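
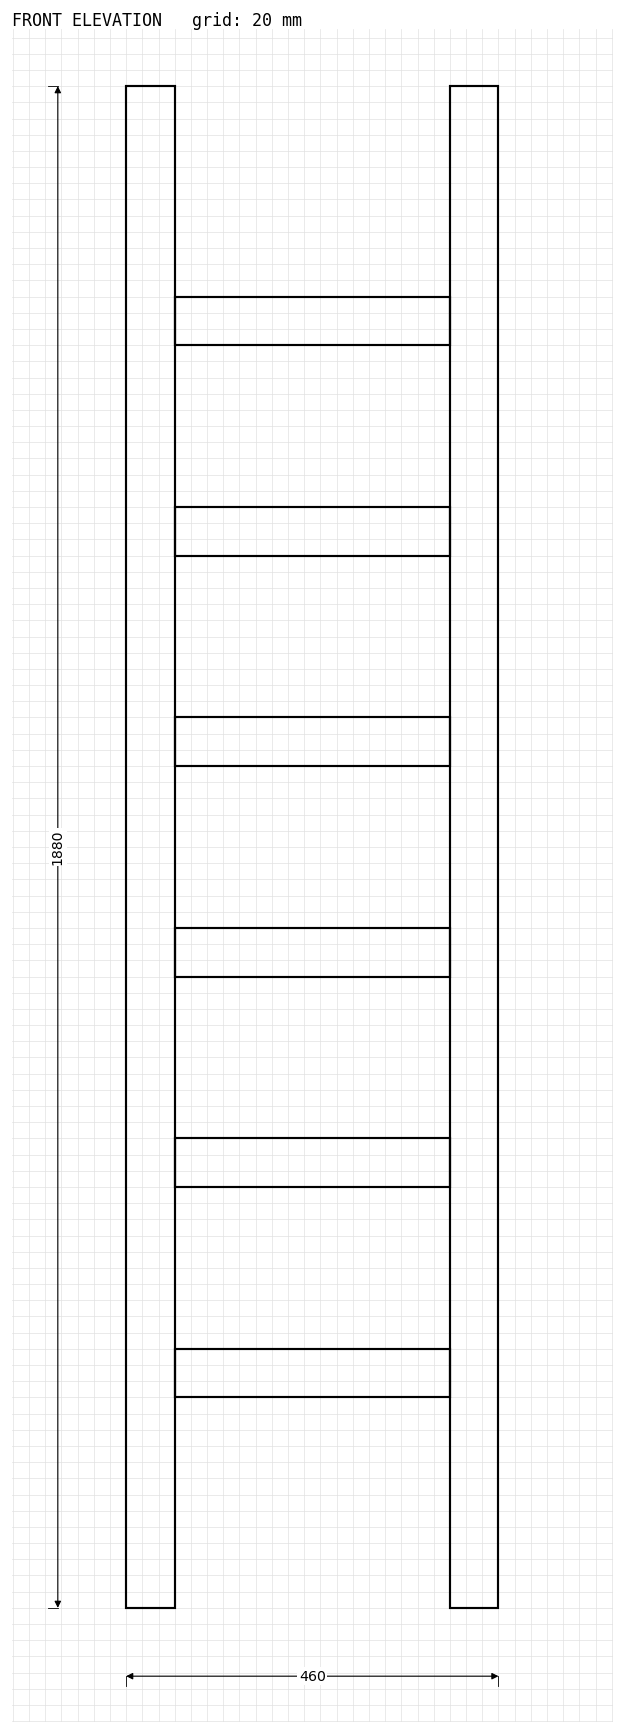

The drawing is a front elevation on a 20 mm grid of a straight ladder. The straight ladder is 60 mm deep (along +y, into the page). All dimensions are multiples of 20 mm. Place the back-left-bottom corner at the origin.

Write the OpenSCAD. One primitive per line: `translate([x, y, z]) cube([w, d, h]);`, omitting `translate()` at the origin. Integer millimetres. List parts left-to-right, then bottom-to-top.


cube([60, 60, 1880]);
translate([60, 0, 260]) cube([340, 60, 60]);
translate([60, 0, 520]) cube([340, 60, 60]);
translate([60, 0, 780]) cube([340, 60, 60]);
translate([60, 0, 1040]) cube([340, 60, 60]);
translate([60, 0, 1300]) cube([340, 60, 60]);
translate([60, 0, 1560]) cube([340, 60, 60]);
translate([400, 0, 0]) cube([60, 60, 1880]);


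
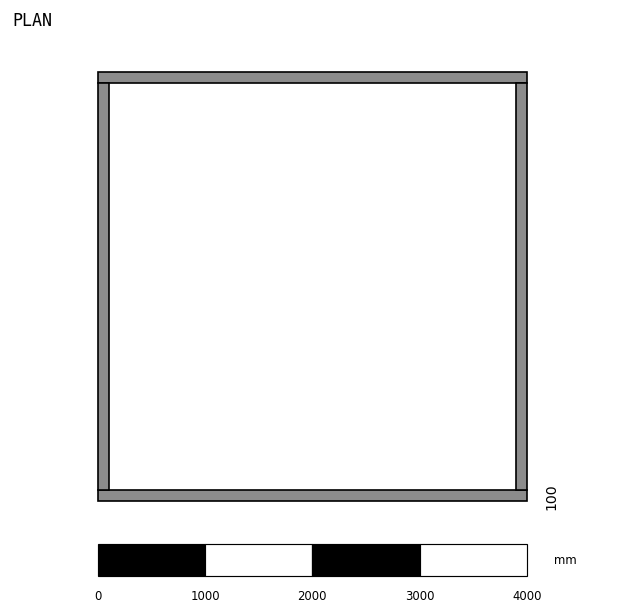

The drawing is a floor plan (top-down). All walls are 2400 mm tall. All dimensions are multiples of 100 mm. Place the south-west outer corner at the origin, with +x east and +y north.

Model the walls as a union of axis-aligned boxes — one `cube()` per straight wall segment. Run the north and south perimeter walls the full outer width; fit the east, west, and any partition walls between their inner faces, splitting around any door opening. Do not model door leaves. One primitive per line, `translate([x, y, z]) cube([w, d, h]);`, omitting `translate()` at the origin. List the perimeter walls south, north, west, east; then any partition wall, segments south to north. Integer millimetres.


cube([4000, 100, 2400]);
translate([0, 3900, 0]) cube([4000, 100, 2400]);
translate([0, 100, 0]) cube([100, 3800, 2400]);
translate([3900, 100, 0]) cube([100, 3800, 2400]);


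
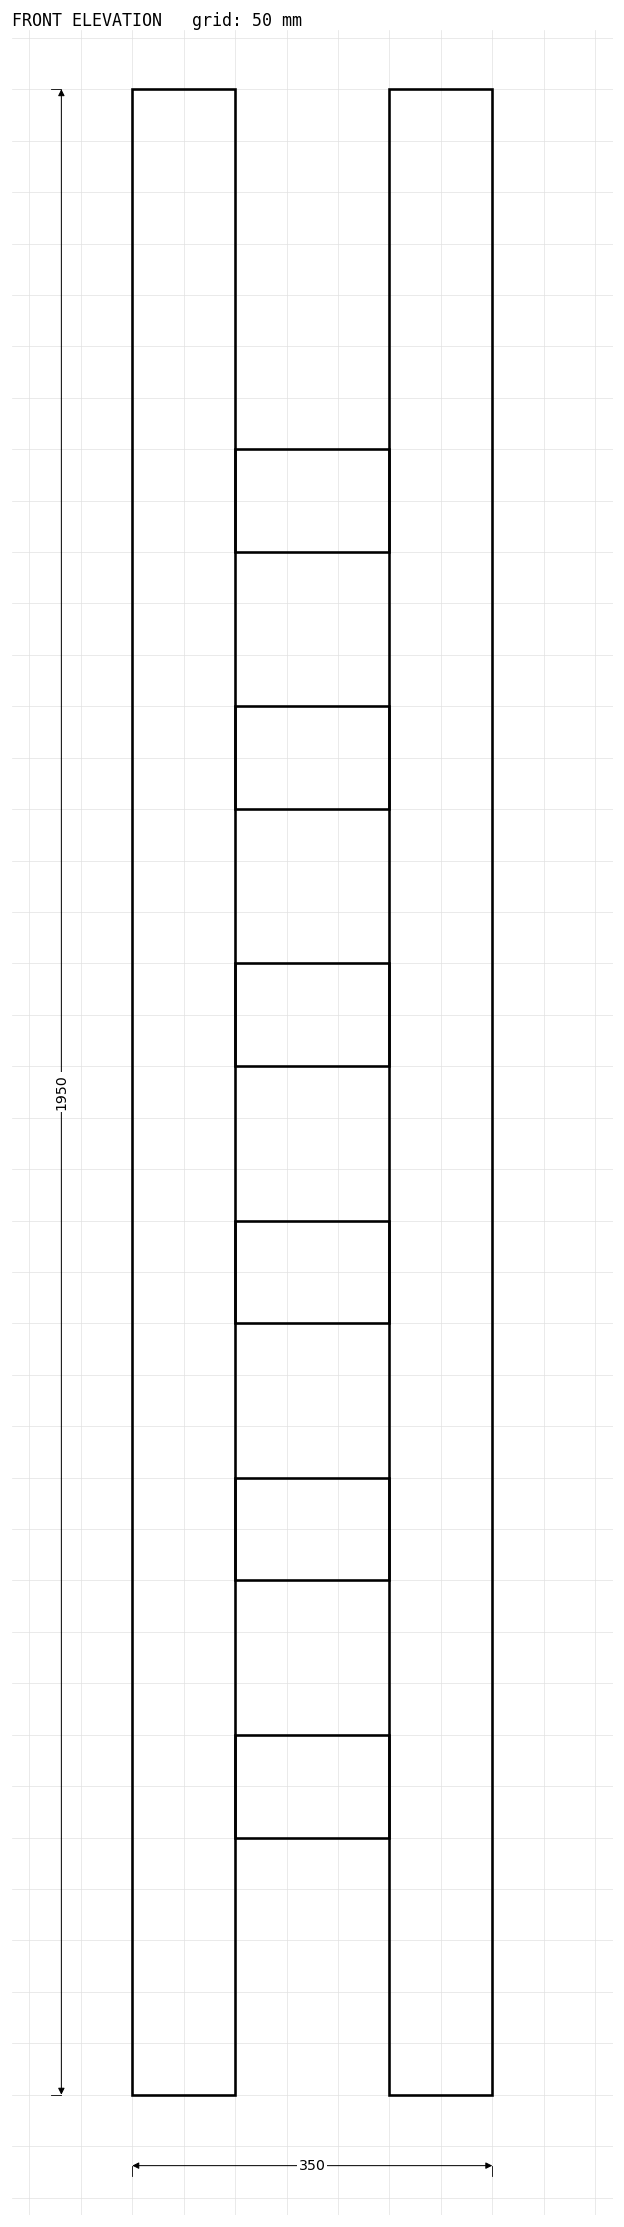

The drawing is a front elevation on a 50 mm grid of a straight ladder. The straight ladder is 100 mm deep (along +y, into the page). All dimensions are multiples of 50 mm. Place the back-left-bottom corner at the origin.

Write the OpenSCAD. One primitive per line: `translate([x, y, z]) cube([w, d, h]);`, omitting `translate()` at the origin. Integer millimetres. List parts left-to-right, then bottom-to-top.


cube([100, 100, 1950]);
translate([100, 0, 250]) cube([150, 100, 100]);
translate([100, 0, 500]) cube([150, 100, 100]);
translate([100, 0, 750]) cube([150, 100, 100]);
translate([100, 0, 1000]) cube([150, 100, 100]);
translate([100, 0, 1250]) cube([150, 100, 100]);
translate([100, 0, 1500]) cube([150, 100, 100]);
translate([250, 0, 0]) cube([100, 100, 1950]);


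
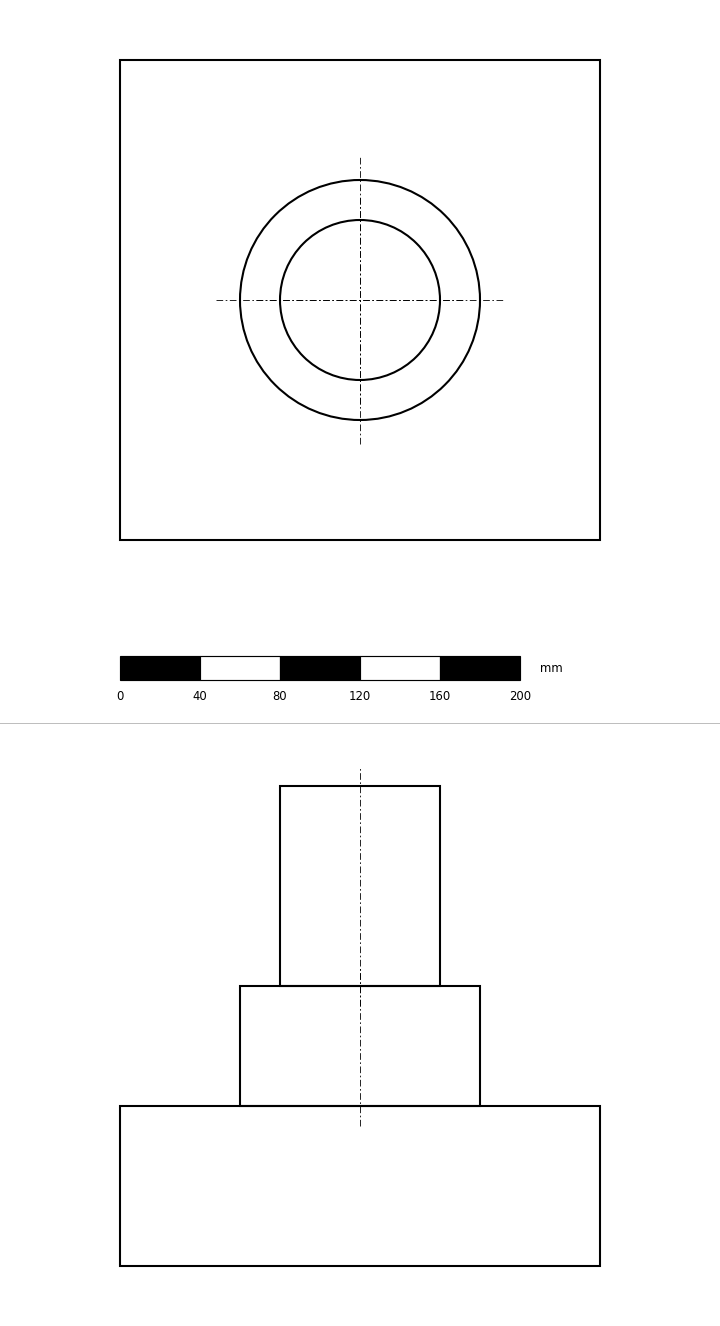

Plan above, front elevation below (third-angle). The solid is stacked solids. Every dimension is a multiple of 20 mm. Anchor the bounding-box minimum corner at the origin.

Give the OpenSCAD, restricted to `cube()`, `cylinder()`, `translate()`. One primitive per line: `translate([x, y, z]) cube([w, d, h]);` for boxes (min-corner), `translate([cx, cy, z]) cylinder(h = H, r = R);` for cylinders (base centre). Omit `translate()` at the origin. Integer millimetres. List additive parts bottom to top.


cube([240, 240, 80]);
translate([120, 120, 80]) cylinder(h = 60, r = 60);
translate([120, 120, 140]) cylinder(h = 100, r = 40);


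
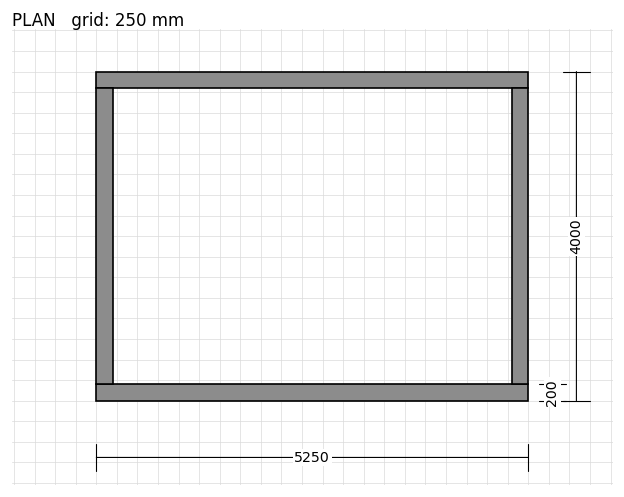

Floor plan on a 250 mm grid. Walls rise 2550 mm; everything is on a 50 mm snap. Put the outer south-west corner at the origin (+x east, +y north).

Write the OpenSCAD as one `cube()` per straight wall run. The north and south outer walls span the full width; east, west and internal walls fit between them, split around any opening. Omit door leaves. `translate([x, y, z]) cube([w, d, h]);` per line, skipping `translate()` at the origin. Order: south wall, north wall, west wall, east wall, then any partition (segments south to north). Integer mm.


cube([5250, 200, 2550]);
translate([0, 3800, 0]) cube([5250, 200, 2550]);
translate([0, 200, 0]) cube([200, 3600, 2550]);
translate([5050, 200, 0]) cube([200, 3600, 2550]);


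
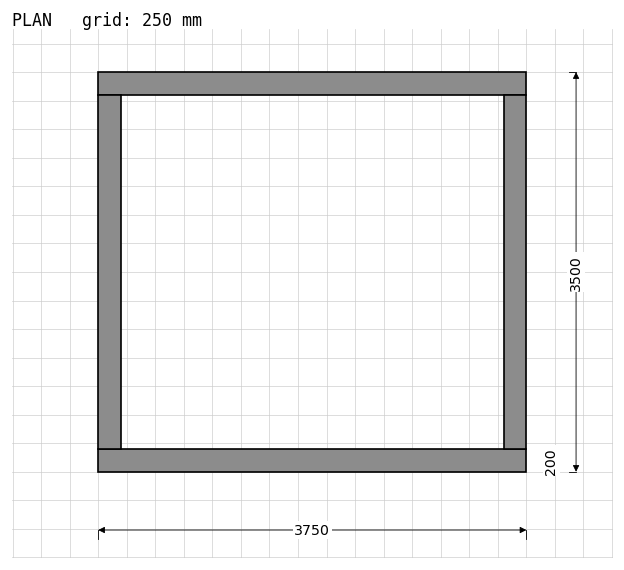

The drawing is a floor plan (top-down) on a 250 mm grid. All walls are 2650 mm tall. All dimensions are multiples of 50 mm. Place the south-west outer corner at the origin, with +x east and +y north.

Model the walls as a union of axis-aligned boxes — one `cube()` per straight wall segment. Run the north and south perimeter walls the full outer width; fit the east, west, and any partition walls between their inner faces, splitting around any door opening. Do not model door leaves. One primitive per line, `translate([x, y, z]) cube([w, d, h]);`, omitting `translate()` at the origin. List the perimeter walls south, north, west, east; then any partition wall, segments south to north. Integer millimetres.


cube([3750, 200, 2650]);
translate([0, 3300, 0]) cube([3750, 200, 2650]);
translate([0, 200, 0]) cube([200, 3100, 2650]);
translate([3550, 200, 0]) cube([200, 3100, 2650]);


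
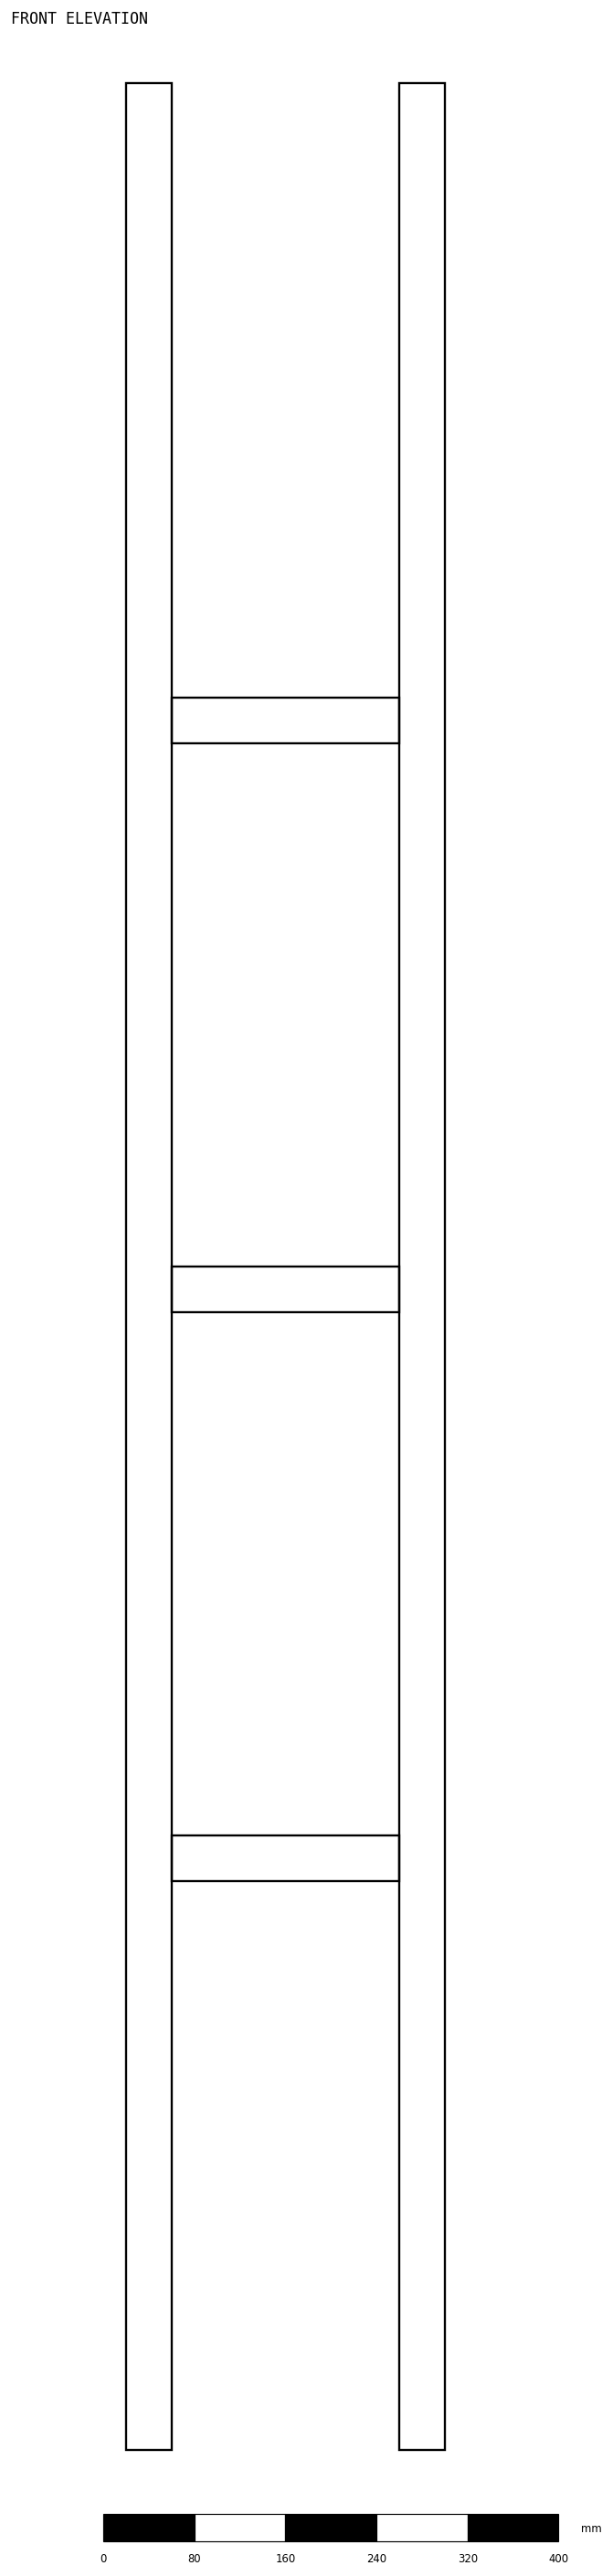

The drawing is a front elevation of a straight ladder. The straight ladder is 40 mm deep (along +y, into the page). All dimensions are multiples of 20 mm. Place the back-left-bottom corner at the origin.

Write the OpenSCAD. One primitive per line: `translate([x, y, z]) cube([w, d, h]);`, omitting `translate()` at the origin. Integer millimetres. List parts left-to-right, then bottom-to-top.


cube([40, 40, 2080]);
translate([40, 0, 500]) cube([200, 40, 40]);
translate([40, 0, 1000]) cube([200, 40, 40]);
translate([40, 0, 1500]) cube([200, 40, 40]);
translate([240, 0, 0]) cube([40, 40, 2080]);


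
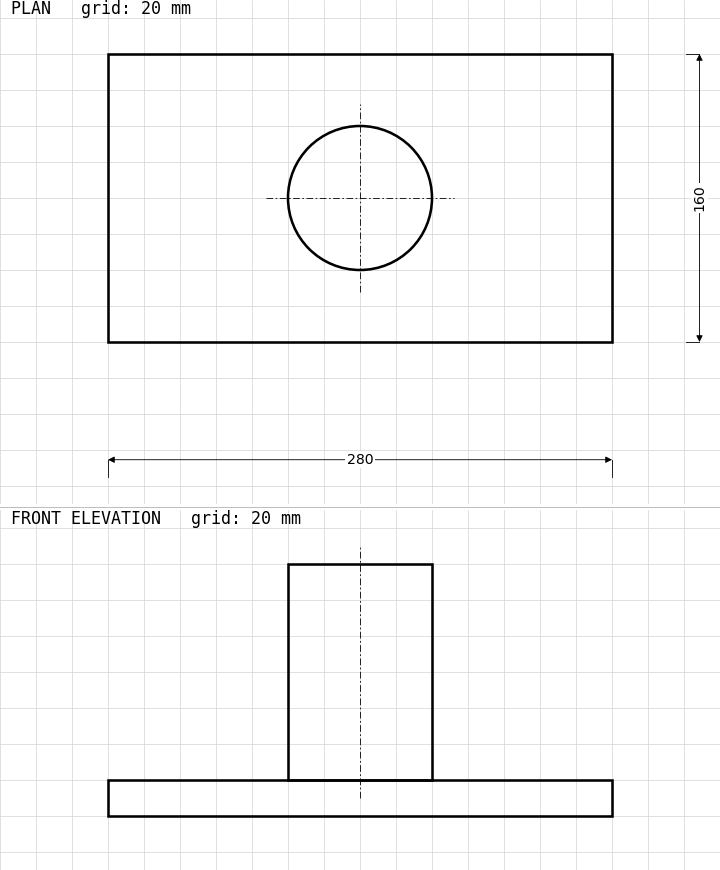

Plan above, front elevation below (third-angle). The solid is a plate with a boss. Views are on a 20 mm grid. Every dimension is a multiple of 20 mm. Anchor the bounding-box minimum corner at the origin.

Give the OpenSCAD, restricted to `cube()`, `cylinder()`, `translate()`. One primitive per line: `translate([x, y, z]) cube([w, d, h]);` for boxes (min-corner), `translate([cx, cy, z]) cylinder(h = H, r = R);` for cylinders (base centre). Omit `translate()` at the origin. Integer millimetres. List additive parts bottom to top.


cube([280, 160, 20]);
translate([140, 80, 20]) cylinder(h = 120, r = 40);


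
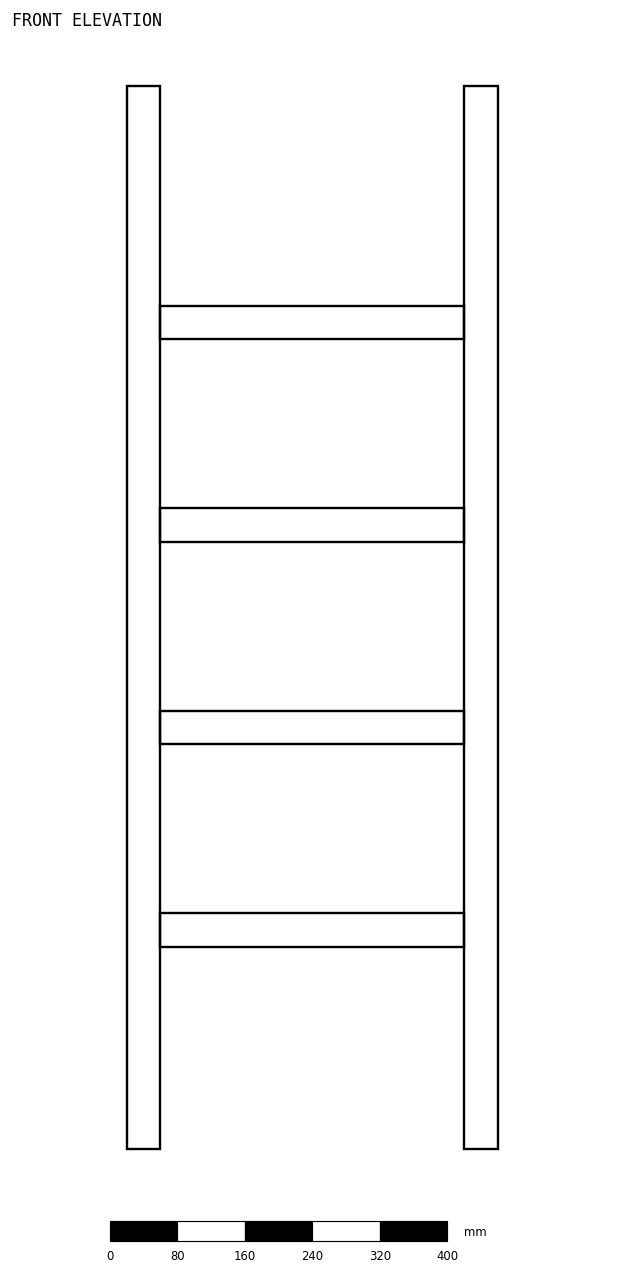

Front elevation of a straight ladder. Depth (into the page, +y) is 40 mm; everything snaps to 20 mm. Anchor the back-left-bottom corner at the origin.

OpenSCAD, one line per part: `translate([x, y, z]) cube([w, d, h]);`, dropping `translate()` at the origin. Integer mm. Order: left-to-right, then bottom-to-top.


cube([40, 40, 1260]);
translate([40, 0, 240]) cube([360, 40, 40]);
translate([40, 0, 480]) cube([360, 40, 40]);
translate([40, 0, 720]) cube([360, 40, 40]);
translate([40, 0, 960]) cube([360, 40, 40]);
translate([400, 0, 0]) cube([40, 40, 1260]);


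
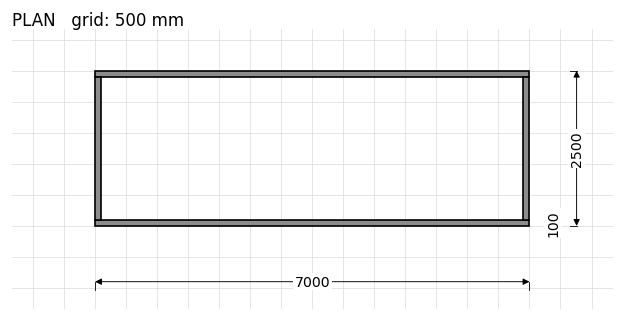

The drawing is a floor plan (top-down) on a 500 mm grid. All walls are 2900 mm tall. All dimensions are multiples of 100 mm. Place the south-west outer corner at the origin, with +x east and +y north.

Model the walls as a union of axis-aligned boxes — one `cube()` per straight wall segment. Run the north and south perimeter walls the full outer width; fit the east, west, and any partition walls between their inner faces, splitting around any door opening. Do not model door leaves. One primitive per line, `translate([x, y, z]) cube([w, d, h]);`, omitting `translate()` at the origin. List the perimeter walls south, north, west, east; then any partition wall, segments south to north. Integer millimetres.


cube([7000, 100, 2900]);
translate([0, 2400, 0]) cube([7000, 100, 2900]);
translate([0, 100, 0]) cube([100, 2300, 2900]);
translate([6900, 100, 0]) cube([100, 2300, 2900]);


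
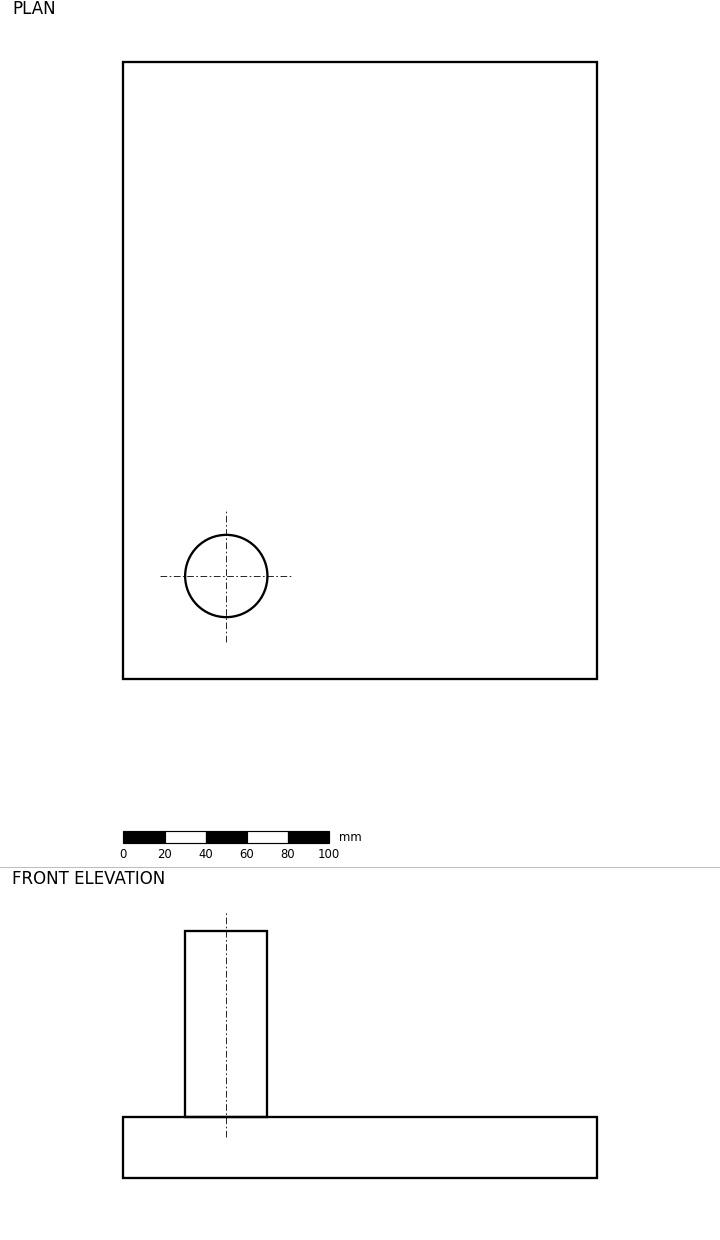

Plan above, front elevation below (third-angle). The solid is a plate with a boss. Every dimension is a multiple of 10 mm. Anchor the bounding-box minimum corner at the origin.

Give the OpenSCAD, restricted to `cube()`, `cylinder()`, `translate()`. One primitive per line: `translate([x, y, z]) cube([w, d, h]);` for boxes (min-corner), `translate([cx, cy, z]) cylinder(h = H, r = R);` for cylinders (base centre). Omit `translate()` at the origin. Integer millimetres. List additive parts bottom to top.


cube([230, 300, 30]);
translate([50, 50, 30]) cylinder(h = 90, r = 20);


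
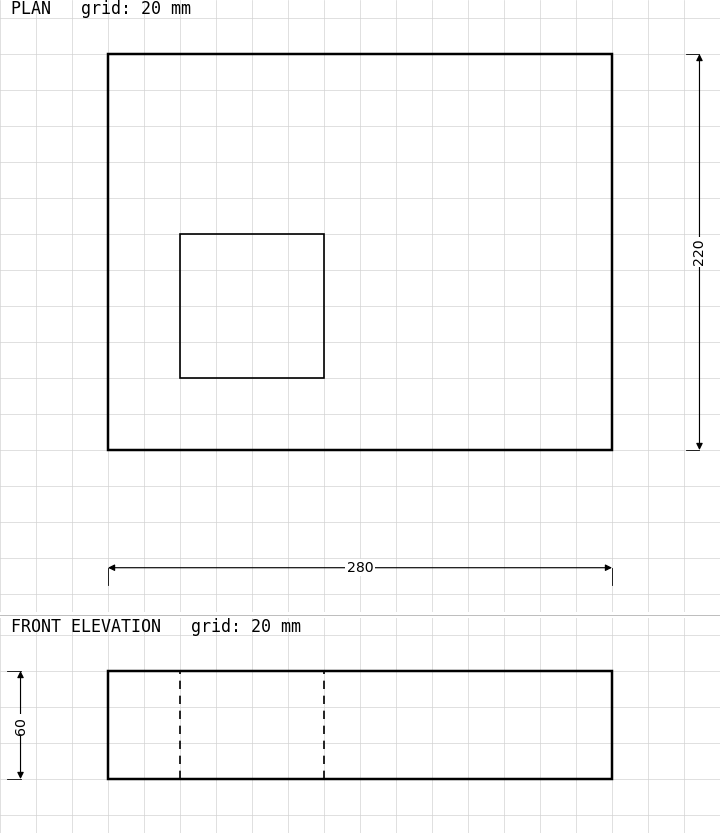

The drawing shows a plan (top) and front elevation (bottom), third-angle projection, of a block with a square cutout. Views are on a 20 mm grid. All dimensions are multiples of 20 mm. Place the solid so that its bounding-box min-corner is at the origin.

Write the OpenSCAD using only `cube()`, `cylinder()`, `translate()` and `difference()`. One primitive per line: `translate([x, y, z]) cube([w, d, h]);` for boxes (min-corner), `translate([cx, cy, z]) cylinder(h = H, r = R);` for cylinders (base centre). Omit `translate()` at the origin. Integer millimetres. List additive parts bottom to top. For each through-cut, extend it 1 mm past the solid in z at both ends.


difference() {
  cube([280, 220, 60]);
  translate([40, 40, -1]) cube([80, 80, 62]);
}


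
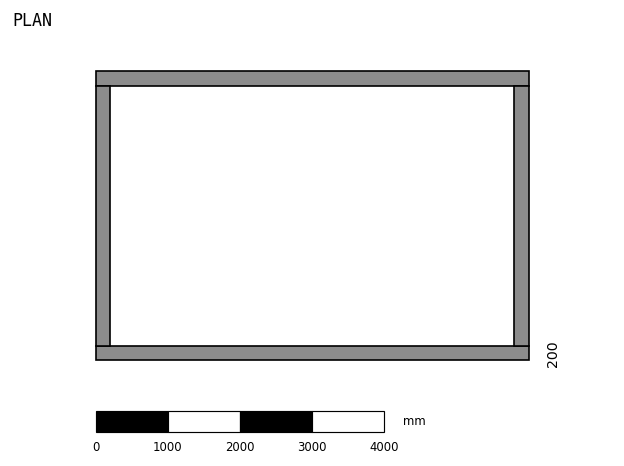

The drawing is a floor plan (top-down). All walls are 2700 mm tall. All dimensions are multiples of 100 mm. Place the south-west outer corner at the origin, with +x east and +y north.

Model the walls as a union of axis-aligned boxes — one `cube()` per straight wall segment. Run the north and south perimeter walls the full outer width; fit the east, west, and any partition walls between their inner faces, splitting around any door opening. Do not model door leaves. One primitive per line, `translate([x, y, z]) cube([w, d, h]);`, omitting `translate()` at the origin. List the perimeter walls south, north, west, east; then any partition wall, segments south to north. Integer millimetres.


cube([6000, 200, 2700]);
translate([0, 3800, 0]) cube([6000, 200, 2700]);
translate([0, 200, 0]) cube([200, 3600, 2700]);
translate([5800, 200, 0]) cube([200, 3600, 2700]);


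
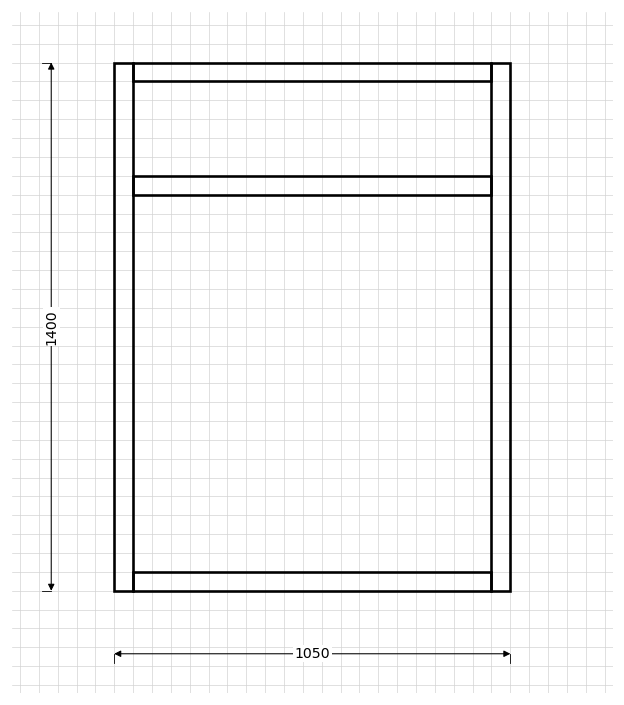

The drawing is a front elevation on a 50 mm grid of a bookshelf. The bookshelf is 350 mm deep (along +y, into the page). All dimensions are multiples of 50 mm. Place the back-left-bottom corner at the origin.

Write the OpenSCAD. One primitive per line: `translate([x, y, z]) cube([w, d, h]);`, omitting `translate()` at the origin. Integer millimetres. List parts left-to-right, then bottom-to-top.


cube([50, 350, 1400]);
translate([50, 0, 0]) cube([950, 350, 50]);
translate([50, 0, 1050]) cube([950, 350, 50]);
translate([50, 0, 1350]) cube([950, 350, 50]);
translate([1000, 0, 0]) cube([50, 350, 1400]);


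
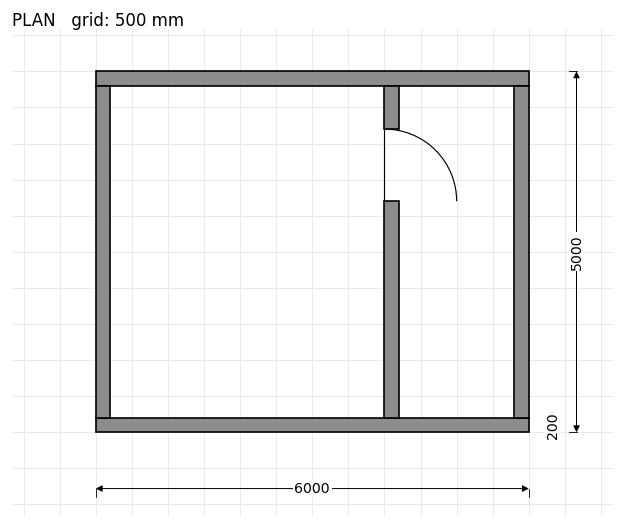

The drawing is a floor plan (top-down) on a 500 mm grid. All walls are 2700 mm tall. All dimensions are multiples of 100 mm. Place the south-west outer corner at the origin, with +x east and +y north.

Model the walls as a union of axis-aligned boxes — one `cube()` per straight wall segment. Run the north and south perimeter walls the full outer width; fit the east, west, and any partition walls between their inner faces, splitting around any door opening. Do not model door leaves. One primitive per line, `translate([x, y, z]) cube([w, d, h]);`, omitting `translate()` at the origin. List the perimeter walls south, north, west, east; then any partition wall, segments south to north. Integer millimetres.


cube([6000, 200, 2700]);
translate([0, 4800, 0]) cube([6000, 200, 2700]);
translate([0, 200, 0]) cube([200, 4600, 2700]);
translate([5800, 200, 0]) cube([200, 4600, 2700]);
translate([4000, 200, 0]) cube([200, 3000, 2700]);
translate([4000, 4200, 0]) cube([200, 600, 2700]);


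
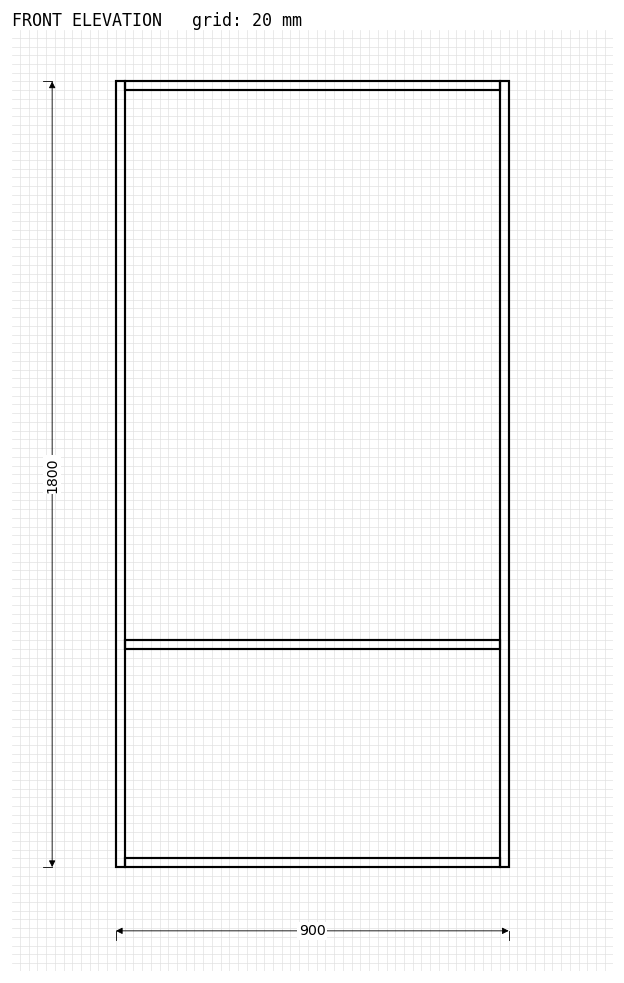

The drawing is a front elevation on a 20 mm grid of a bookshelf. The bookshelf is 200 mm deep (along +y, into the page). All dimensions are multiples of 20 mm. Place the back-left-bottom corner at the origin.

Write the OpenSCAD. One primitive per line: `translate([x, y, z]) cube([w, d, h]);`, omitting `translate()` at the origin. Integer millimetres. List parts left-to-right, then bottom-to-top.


cube([20, 200, 1800]);
translate([20, 0, 0]) cube([860, 200, 20]);
translate([20, 0, 500]) cube([860, 200, 20]);
translate([20, 0, 1780]) cube([860, 200, 20]);
translate([880, 0, 0]) cube([20, 200, 1800]);


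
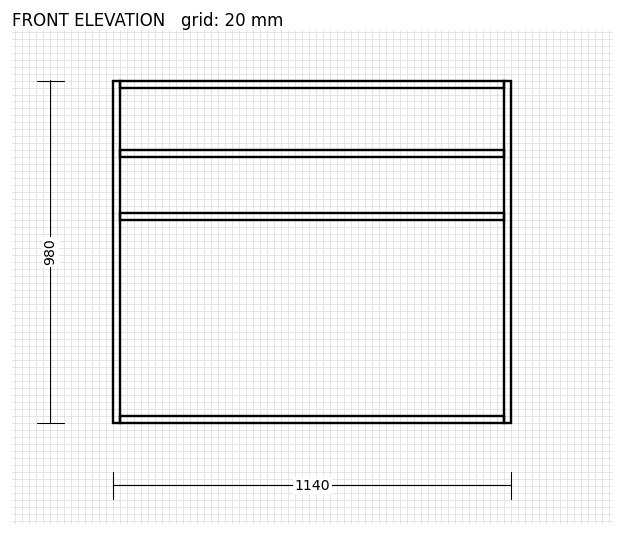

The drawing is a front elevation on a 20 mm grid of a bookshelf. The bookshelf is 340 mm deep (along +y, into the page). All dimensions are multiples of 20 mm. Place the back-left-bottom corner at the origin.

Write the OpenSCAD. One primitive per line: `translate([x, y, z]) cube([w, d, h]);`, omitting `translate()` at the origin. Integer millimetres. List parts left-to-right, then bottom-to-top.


cube([20, 340, 980]);
translate([20, 0, 0]) cube([1100, 340, 20]);
translate([20, 0, 580]) cube([1100, 340, 20]);
translate([20, 0, 760]) cube([1100, 340, 20]);
translate([20, 0, 960]) cube([1100, 340, 20]);
translate([1120, 0, 0]) cube([20, 340, 980]);


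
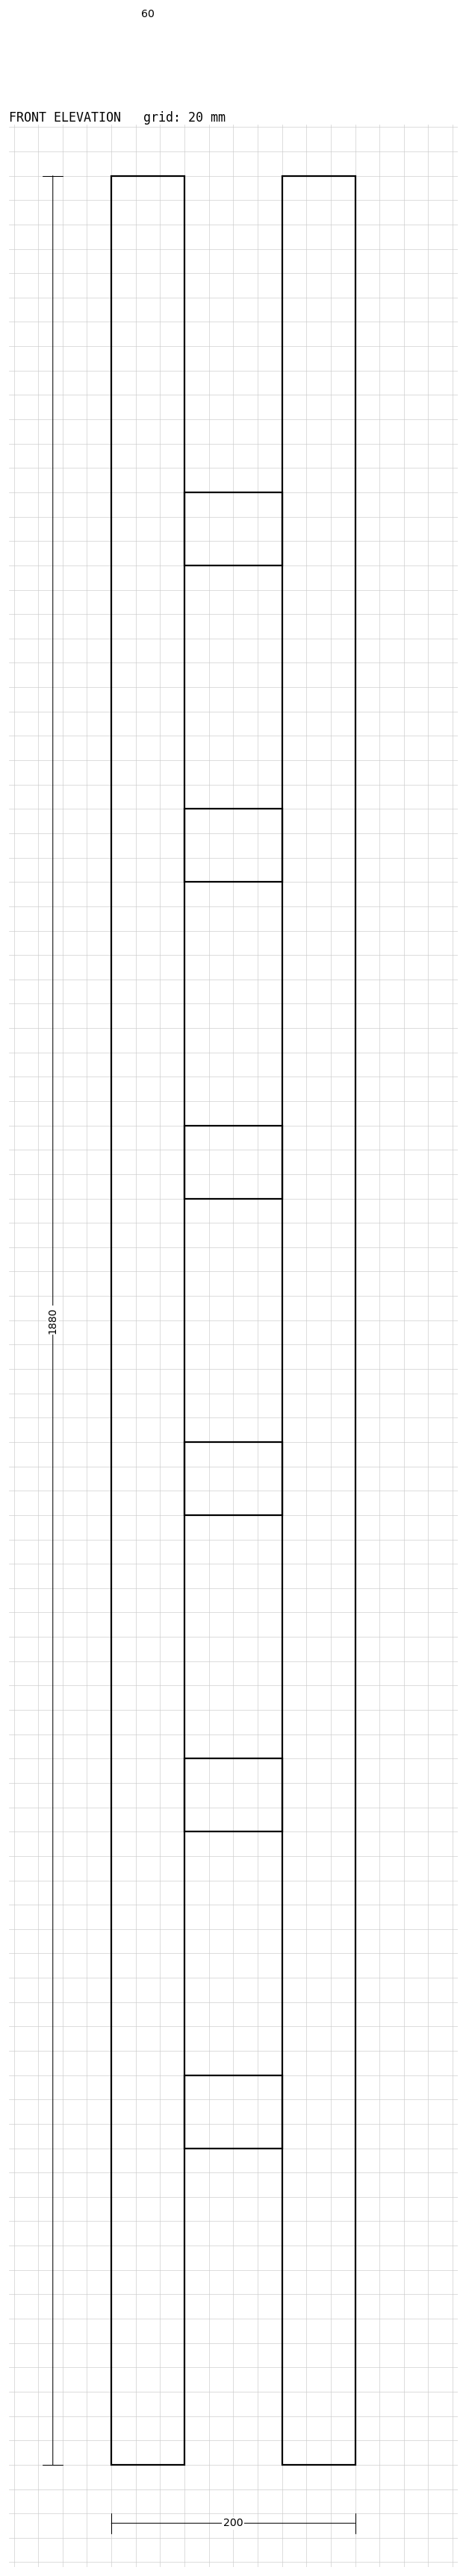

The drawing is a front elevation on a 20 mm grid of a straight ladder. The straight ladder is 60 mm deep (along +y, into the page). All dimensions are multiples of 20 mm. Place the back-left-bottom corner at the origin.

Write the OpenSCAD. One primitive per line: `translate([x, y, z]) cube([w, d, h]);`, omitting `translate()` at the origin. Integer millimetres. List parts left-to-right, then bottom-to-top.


cube([60, 60, 1880]);
translate([60, 0, 260]) cube([80, 60, 60]);
translate([60, 0, 520]) cube([80, 60, 60]);
translate([60, 0, 780]) cube([80, 60, 60]);
translate([60, 0, 1040]) cube([80, 60, 60]);
translate([60, 0, 1300]) cube([80, 60, 60]);
translate([60, 0, 1560]) cube([80, 60, 60]);
translate([140, 0, 0]) cube([60, 60, 1880]);


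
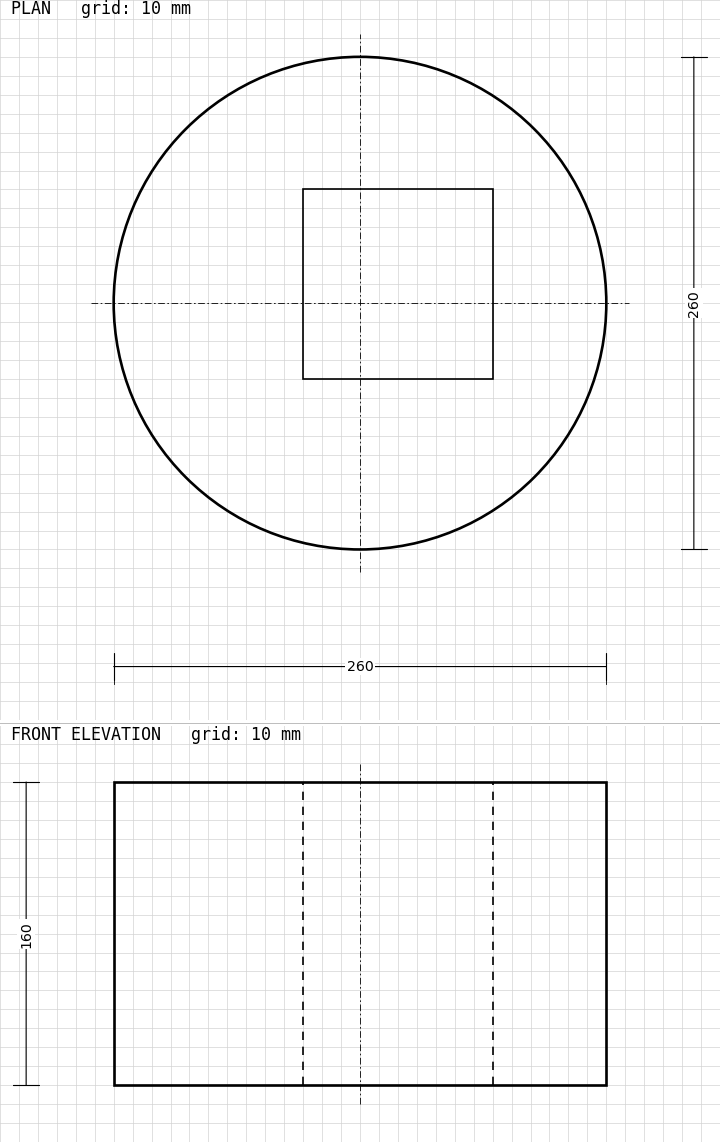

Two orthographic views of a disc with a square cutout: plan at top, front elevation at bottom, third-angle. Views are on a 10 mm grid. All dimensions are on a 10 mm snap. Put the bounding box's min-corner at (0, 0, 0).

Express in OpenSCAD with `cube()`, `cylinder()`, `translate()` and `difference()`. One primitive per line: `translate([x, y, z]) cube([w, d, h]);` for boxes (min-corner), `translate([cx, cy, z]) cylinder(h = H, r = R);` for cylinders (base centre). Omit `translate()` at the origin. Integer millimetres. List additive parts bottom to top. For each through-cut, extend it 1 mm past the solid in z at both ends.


difference() {
  translate([130, 130, 0]) cylinder(h = 160, r = 130);
  translate([100, 90, -1]) cube([100, 100, 162]);
}


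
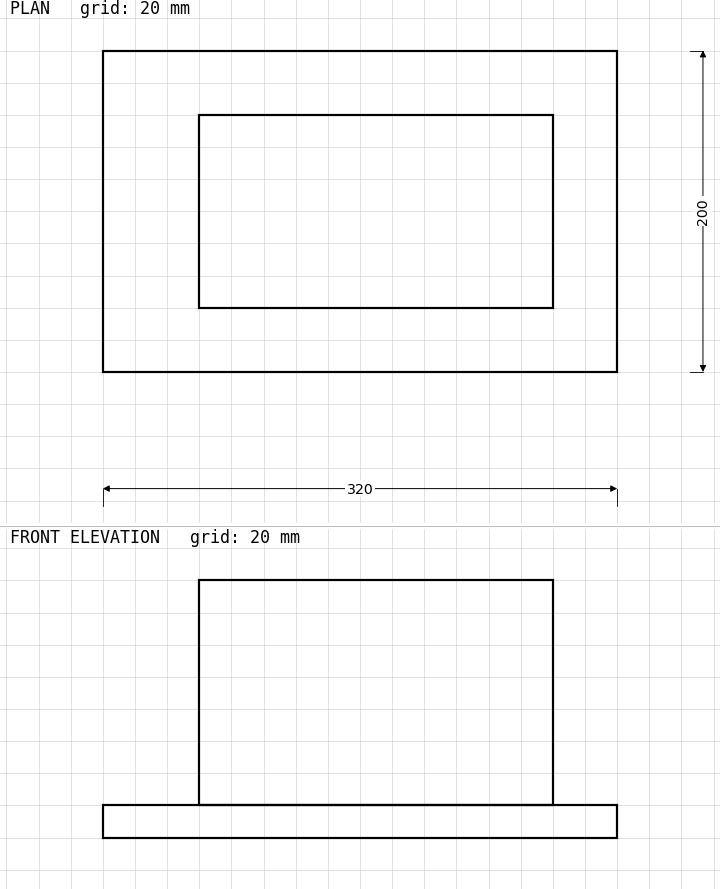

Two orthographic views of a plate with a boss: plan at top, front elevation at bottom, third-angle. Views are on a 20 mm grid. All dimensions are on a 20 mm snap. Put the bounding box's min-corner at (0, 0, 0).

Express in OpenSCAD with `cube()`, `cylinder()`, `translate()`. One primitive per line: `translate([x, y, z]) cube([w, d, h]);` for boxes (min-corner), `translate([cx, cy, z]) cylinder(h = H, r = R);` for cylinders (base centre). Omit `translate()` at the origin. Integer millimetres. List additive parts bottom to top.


cube([320, 200, 20]);
translate([60, 40, 20]) cube([220, 120, 140]);


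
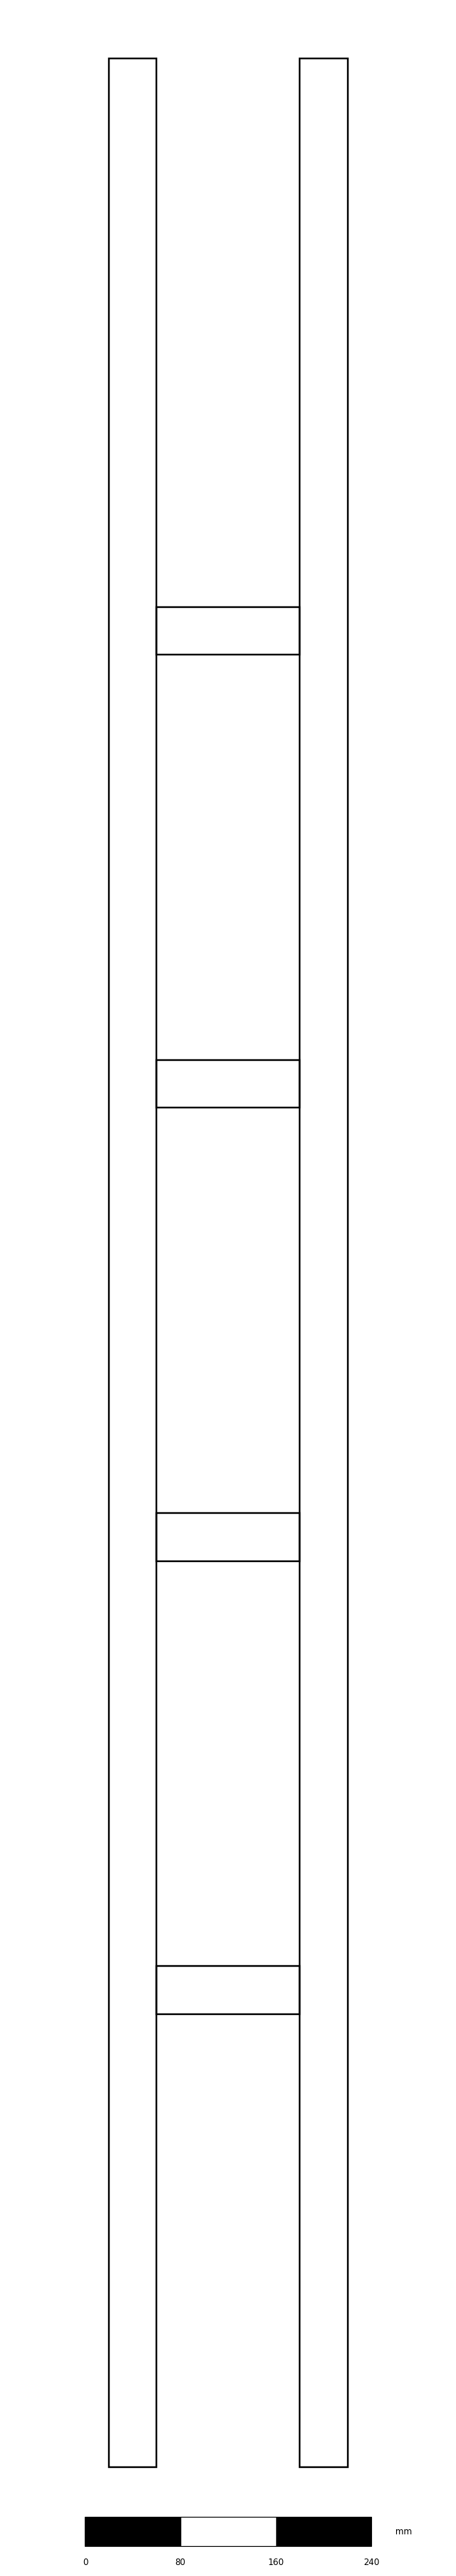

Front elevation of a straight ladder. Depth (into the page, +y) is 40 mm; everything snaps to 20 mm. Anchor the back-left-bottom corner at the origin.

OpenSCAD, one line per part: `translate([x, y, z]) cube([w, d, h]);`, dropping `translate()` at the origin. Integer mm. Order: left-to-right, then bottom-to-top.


cube([40, 40, 2020]);
translate([40, 0, 380]) cube([120, 40, 40]);
translate([40, 0, 760]) cube([120, 40, 40]);
translate([40, 0, 1140]) cube([120, 40, 40]);
translate([40, 0, 1520]) cube([120, 40, 40]);
translate([160, 0, 0]) cube([40, 40, 2020]);


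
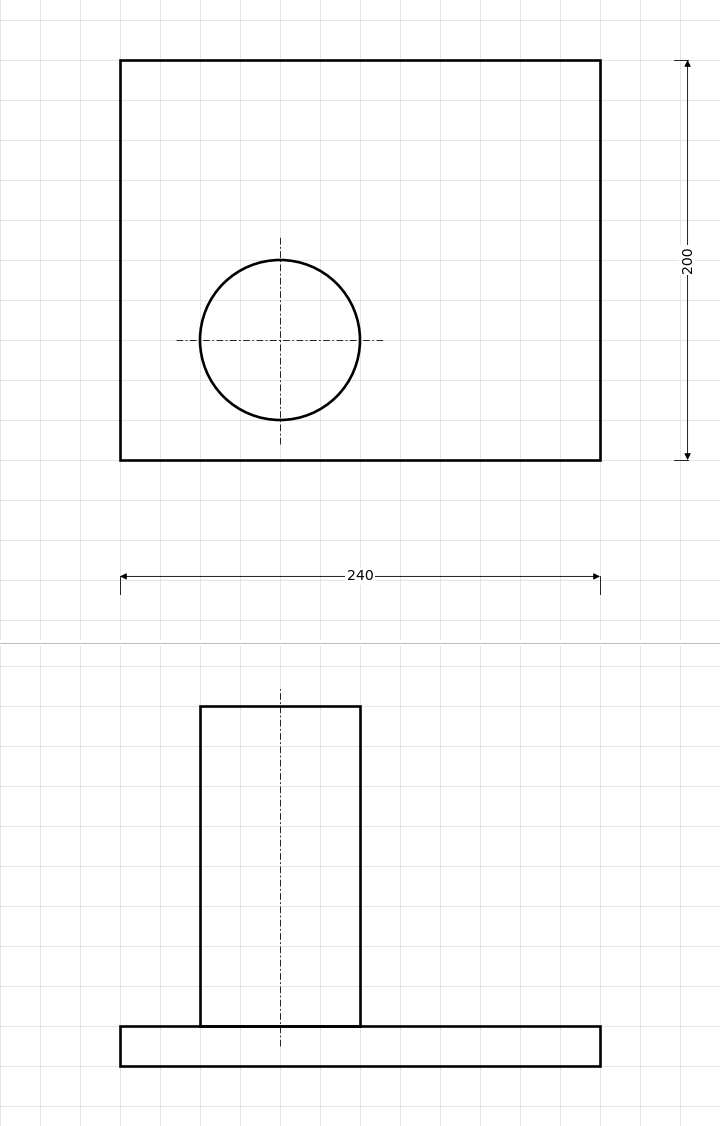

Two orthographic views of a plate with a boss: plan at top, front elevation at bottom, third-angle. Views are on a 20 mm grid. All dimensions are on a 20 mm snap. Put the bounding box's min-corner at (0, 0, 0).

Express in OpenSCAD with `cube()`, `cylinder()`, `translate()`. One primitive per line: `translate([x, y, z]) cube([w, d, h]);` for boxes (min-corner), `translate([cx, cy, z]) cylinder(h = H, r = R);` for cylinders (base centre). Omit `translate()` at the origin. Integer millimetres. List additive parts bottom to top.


cube([240, 200, 20]);
translate([80, 60, 20]) cylinder(h = 160, r = 40);


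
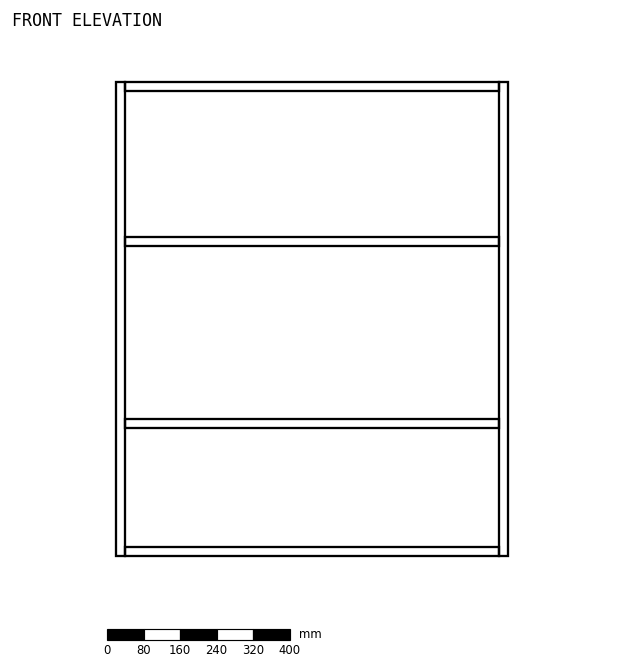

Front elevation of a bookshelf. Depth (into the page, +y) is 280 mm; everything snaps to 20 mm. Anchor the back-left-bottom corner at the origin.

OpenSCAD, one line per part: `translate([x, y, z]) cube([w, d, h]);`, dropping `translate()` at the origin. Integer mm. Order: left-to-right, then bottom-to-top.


cube([20, 280, 1040]);
translate([20, 0, 0]) cube([820, 280, 20]);
translate([20, 0, 280]) cube([820, 280, 20]);
translate([20, 0, 680]) cube([820, 280, 20]);
translate([20, 0, 1020]) cube([820, 280, 20]);
translate([840, 0, 0]) cube([20, 280, 1040]);


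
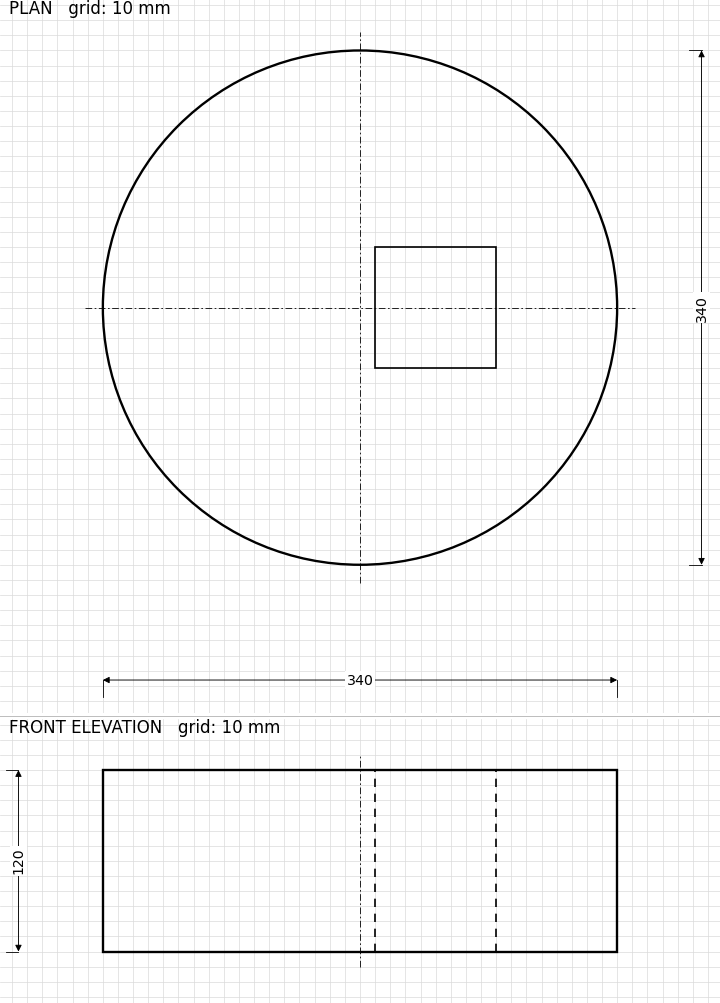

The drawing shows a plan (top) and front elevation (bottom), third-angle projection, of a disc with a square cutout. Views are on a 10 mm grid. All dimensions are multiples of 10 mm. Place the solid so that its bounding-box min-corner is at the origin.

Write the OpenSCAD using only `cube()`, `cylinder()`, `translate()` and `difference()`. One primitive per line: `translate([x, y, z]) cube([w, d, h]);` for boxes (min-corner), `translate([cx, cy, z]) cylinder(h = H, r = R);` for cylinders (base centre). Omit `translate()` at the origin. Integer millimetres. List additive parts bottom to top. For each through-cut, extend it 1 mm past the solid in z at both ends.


difference() {
  translate([170, 170, 0]) cylinder(h = 120, r = 170);
  translate([180, 130, -1]) cube([80, 80, 122]);
}


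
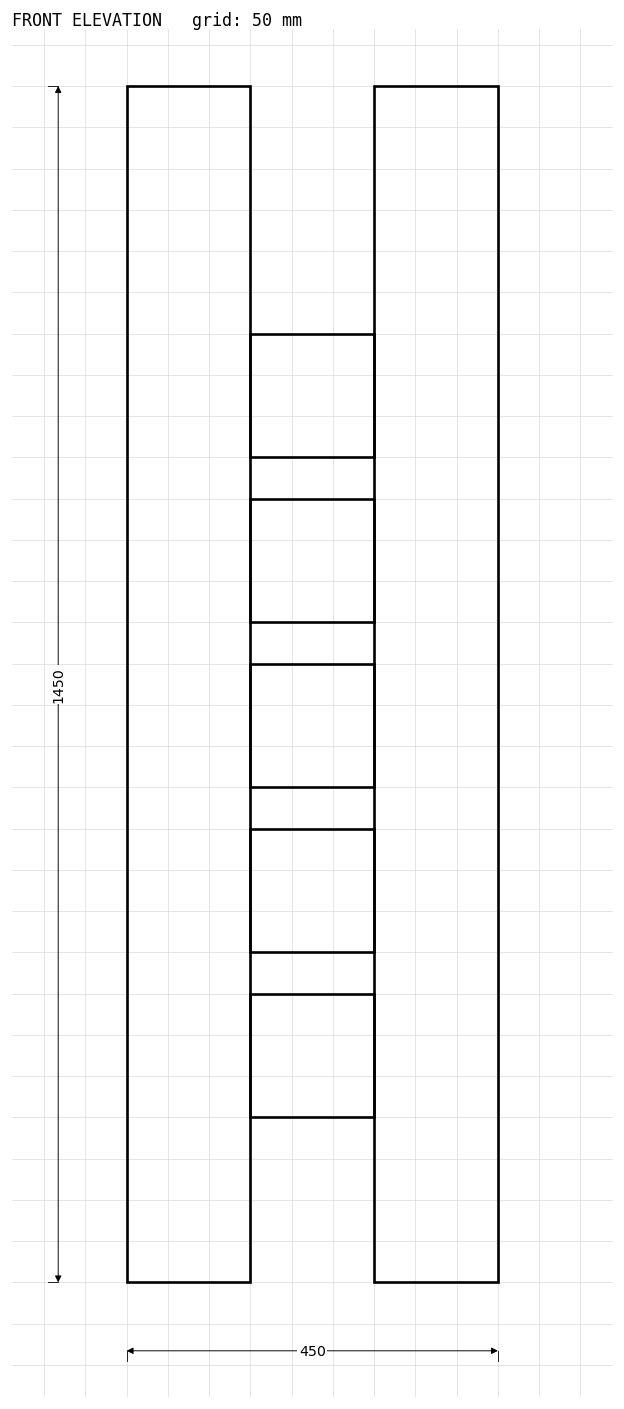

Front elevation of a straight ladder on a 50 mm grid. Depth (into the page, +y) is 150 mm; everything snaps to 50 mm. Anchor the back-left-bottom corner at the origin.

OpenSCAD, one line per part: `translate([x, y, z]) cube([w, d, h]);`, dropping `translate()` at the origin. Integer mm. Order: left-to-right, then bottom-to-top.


cube([150, 150, 1450]);
translate([150, 0, 200]) cube([150, 150, 150]);
translate([150, 0, 400]) cube([150, 150, 150]);
translate([150, 0, 600]) cube([150, 150, 150]);
translate([150, 0, 800]) cube([150, 150, 150]);
translate([150, 0, 1000]) cube([150, 150, 150]);
translate([300, 0, 0]) cube([150, 150, 1450]);


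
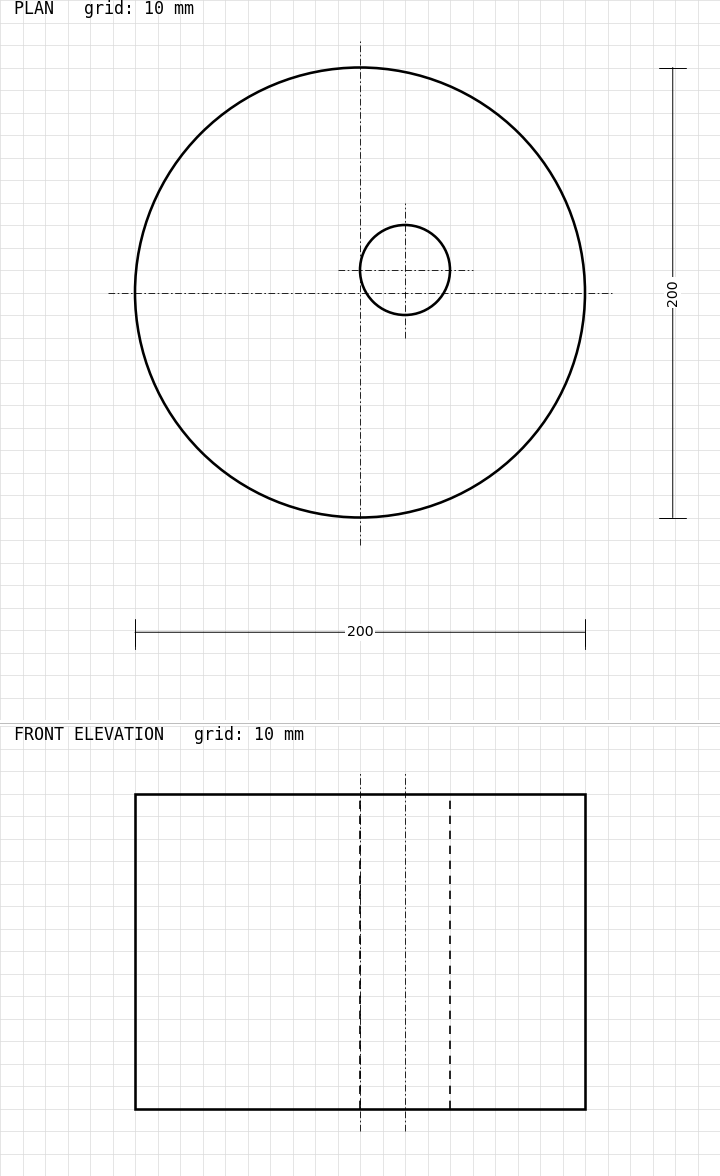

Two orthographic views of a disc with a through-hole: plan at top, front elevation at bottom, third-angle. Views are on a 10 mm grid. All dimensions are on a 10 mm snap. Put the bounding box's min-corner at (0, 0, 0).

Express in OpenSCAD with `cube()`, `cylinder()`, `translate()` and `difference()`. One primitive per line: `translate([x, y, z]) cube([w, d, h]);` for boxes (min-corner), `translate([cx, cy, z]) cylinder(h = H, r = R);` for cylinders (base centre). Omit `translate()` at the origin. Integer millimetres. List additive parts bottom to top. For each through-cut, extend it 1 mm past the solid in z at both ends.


difference() {
  translate([100, 100, 0]) cylinder(h = 140, r = 100);
  translate([120, 110, -1]) cylinder(h = 142, r = 20);
}


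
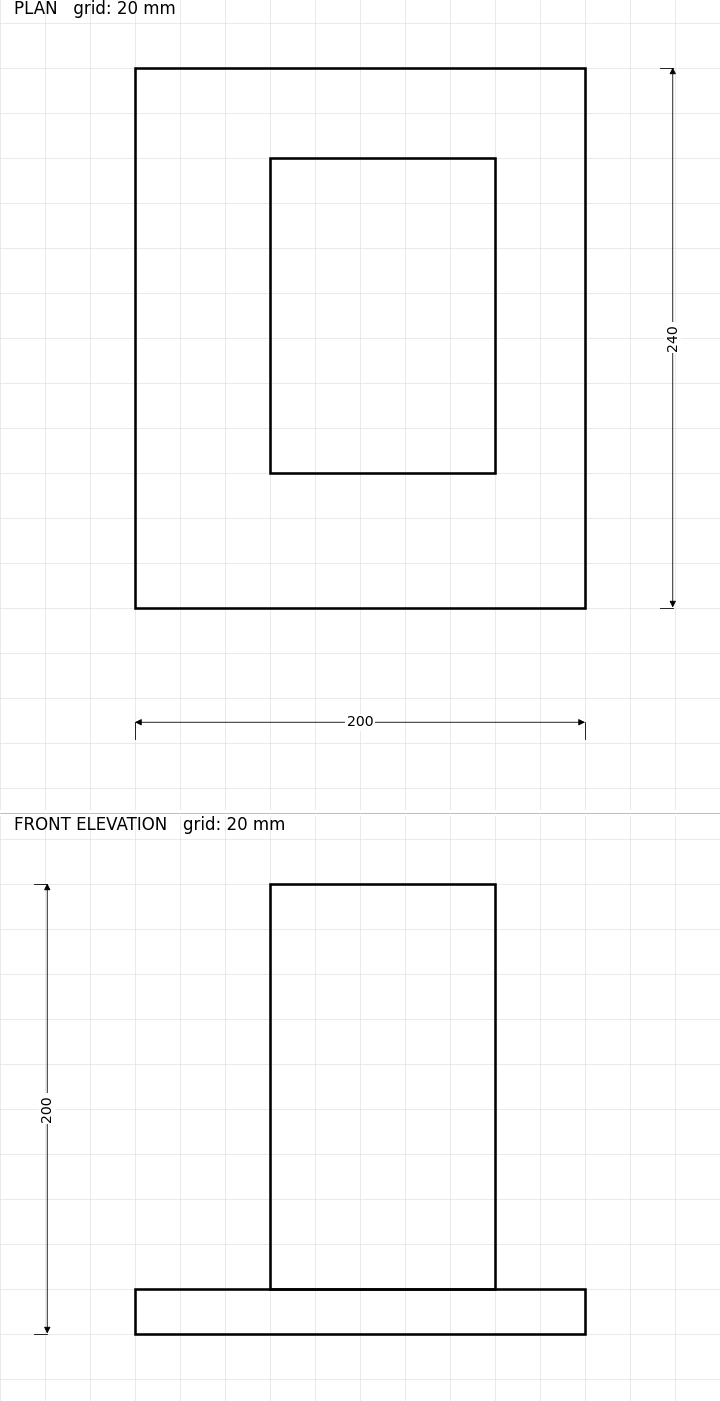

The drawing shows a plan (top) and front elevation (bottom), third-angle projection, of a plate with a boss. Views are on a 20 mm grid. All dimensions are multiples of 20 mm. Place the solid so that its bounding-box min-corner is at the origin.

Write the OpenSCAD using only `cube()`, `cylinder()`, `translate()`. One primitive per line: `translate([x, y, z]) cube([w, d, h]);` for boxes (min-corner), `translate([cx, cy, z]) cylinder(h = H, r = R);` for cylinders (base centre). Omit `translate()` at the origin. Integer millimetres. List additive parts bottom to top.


cube([200, 240, 20]);
translate([60, 60, 20]) cube([100, 140, 180]);


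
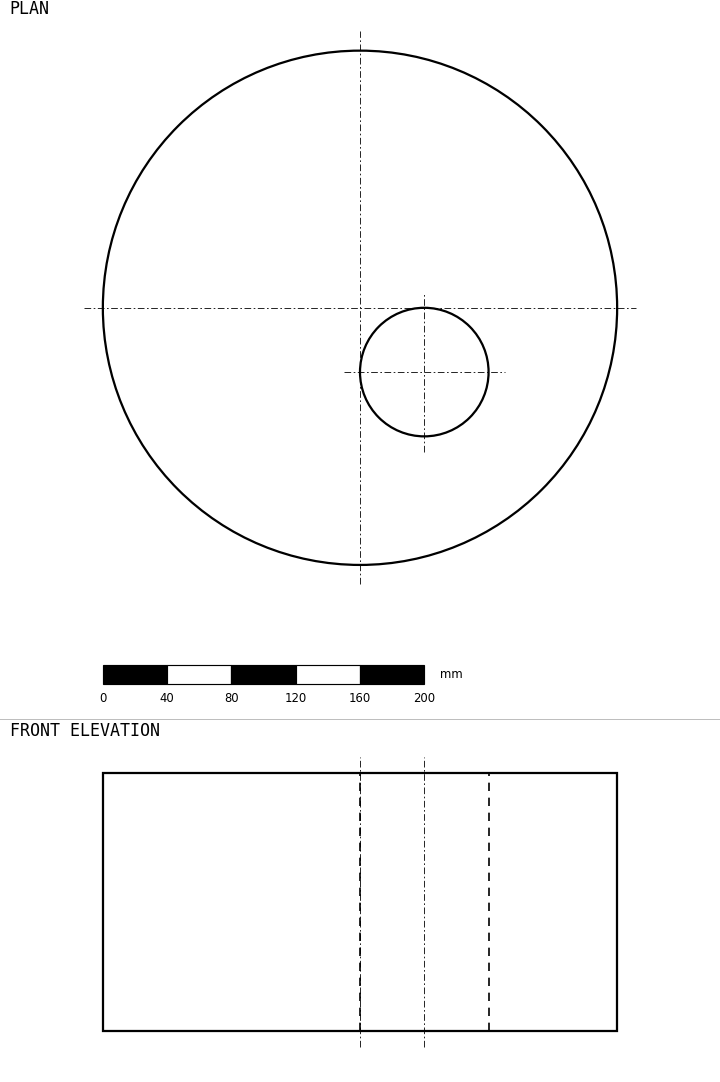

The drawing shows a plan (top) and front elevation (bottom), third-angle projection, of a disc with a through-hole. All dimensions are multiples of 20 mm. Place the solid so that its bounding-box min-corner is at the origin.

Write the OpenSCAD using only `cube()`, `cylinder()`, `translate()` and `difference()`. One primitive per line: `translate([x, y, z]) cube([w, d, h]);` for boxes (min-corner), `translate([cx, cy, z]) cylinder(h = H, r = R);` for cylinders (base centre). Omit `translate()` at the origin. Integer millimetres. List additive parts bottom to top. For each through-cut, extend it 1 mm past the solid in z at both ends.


difference() {
  translate([160, 160, 0]) cylinder(h = 160, r = 160);
  translate([200, 120, -1]) cylinder(h = 162, r = 40);
}


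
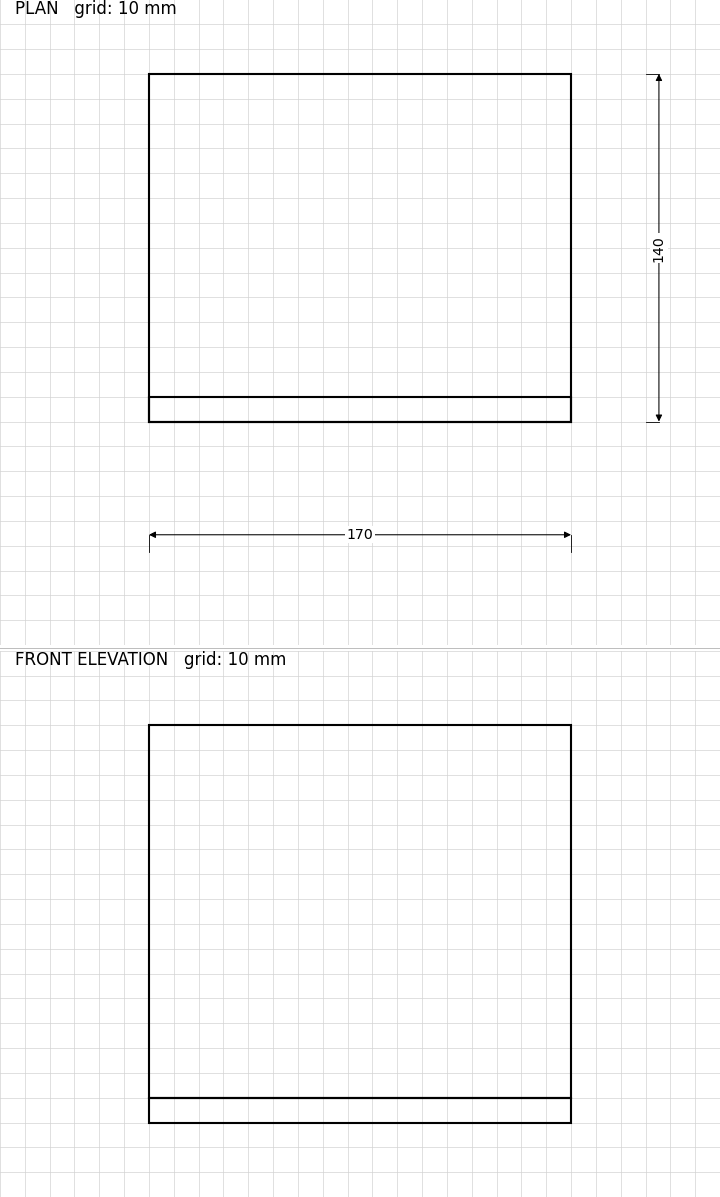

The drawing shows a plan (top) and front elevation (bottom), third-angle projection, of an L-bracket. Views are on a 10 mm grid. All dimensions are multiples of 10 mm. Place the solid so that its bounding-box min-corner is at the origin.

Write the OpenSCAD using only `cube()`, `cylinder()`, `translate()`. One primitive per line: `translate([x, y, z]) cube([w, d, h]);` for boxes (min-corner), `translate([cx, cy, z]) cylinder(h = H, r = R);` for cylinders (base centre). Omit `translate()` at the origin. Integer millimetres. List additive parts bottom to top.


cube([170, 140, 10]);
translate([0, 0, 10]) cube([170, 10, 150]);


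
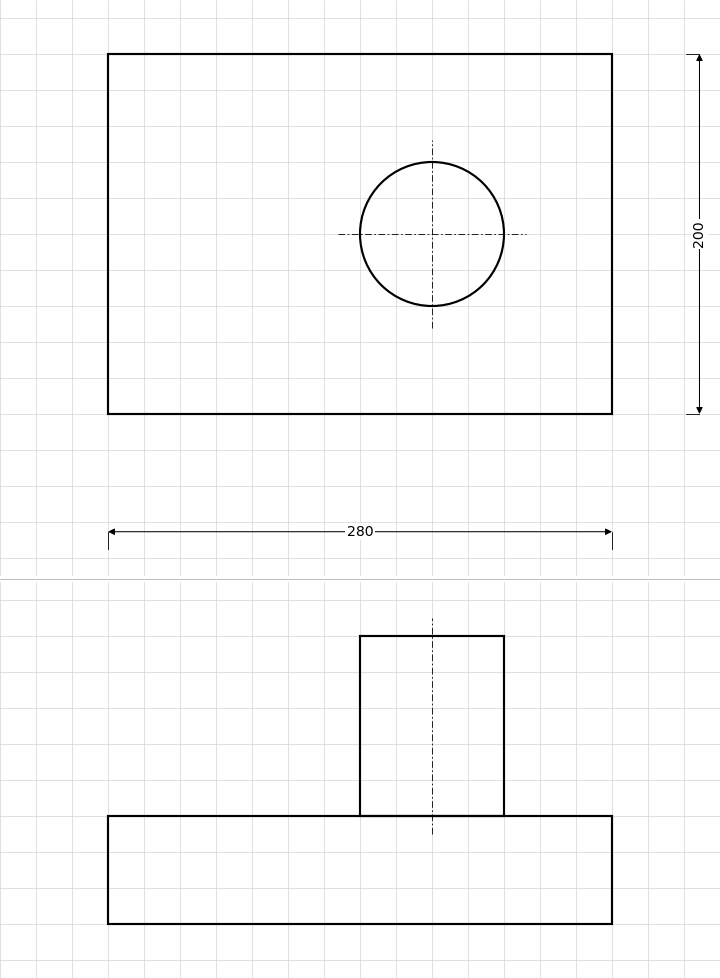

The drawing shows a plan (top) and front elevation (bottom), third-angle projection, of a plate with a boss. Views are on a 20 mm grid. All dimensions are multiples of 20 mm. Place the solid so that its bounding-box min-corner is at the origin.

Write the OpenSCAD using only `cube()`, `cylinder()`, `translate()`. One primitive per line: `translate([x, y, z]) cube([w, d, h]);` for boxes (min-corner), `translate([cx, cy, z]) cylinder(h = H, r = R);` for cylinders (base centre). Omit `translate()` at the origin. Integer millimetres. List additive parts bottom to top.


cube([280, 200, 60]);
translate([180, 100, 60]) cylinder(h = 100, r = 40);


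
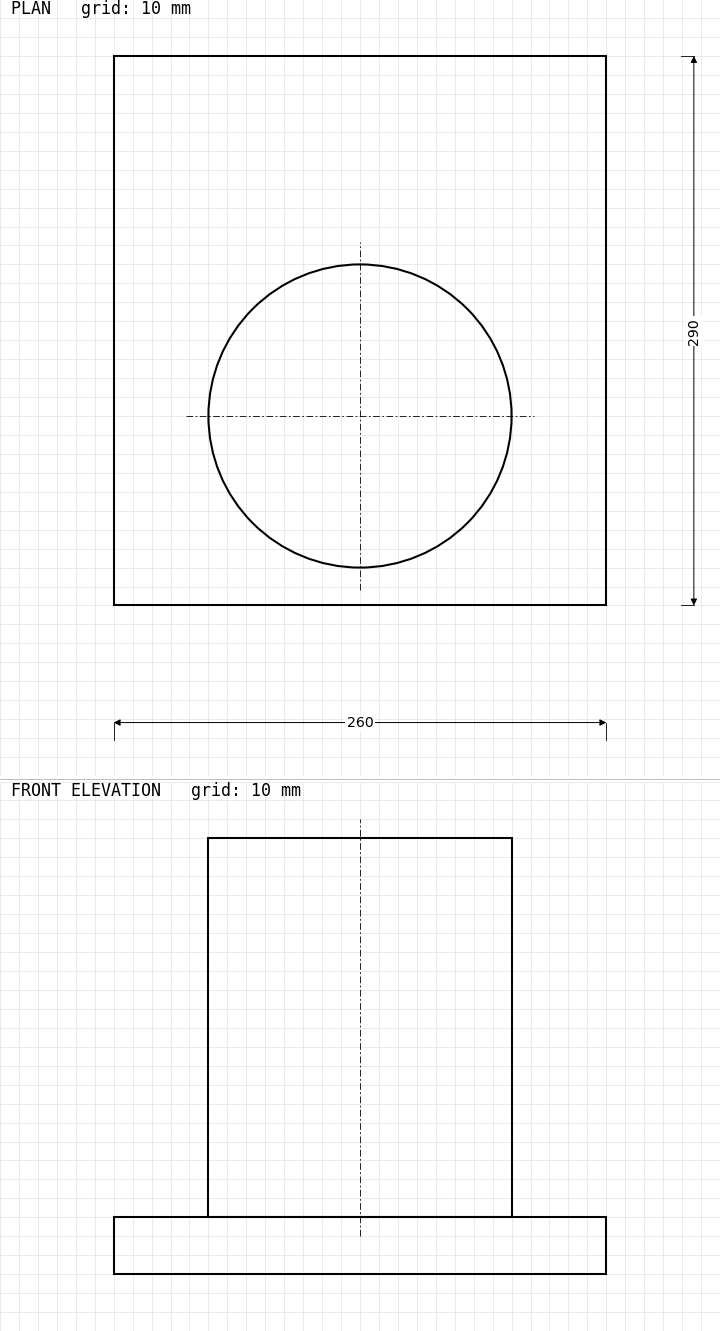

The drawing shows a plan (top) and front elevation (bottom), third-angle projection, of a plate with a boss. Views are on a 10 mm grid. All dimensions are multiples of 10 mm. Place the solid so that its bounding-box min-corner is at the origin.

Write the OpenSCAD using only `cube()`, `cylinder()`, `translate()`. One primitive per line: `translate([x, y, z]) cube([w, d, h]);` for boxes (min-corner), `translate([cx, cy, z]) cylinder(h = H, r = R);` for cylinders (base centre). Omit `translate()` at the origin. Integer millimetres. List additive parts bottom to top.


cube([260, 290, 30]);
translate([130, 100, 30]) cylinder(h = 200, r = 80);
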